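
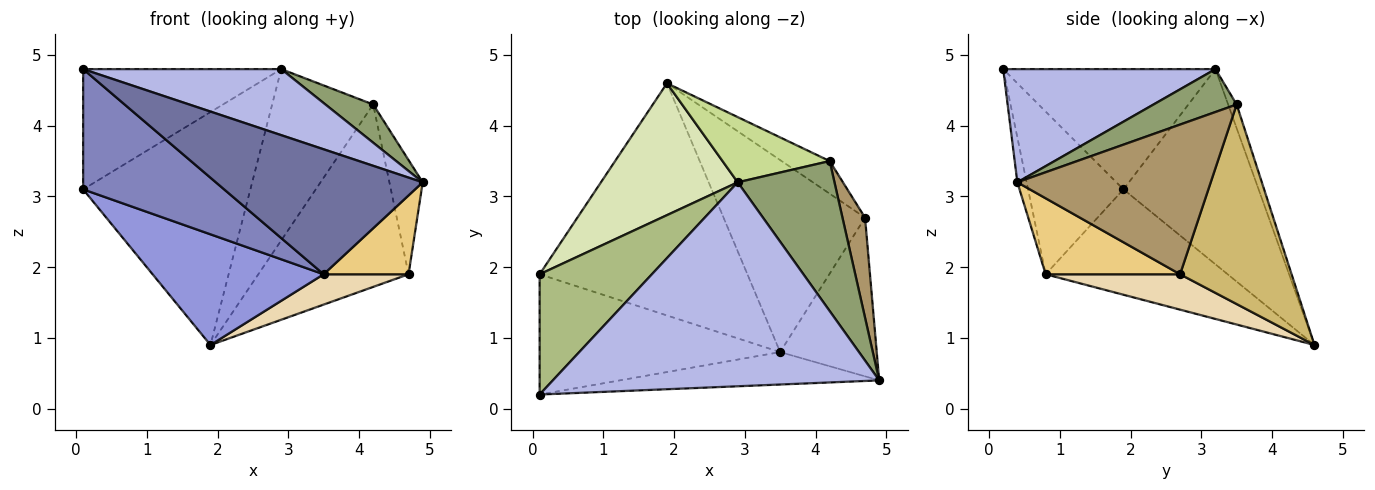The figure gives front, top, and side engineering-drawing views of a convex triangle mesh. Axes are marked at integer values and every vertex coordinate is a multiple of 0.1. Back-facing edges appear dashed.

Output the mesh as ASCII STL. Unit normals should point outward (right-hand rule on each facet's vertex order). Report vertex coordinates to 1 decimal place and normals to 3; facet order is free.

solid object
 facet normal -0.043 -0.967 -0.251
  outer loop
   vertex 3.5 0.8 1.9
   vertex 4.9 0.4 3.2
   vertex 0.1 0.2 4.8
  endloop
 endfacet
 facet normal -0.432 -0.638 -0.638
  outer loop
   vertex 0.1 1.9 3.1
   vertex 3.5 0.8 1.9
   vertex 0.1 0.2 4.8
  endloop
 endfacet
 facet normal -0.416 -0.391 -0.821
  outer loop
   vertex 0.1 1.9 3.1
   vertex 1.9 4.6 0.9
   vertex 3.5 0.8 1.9
  endloop
 endfacet
 facet normal 0.313 -0.292 0.903
  outer loop
   vertex 2.9 3.2 4.8
   vertex 0.1 0.2 4.8
   vertex 4.9 0.4 3.2
  endloop
 endfacet
 facet normal 0.395 -0.227 0.890
  outer loop
   vertex 2.9 3.2 4.8
   vertex 4.9 0.4 3.2
   vertex 4.2 3.5 4.3
  endloop
 endfacet
 facet normal -0.604 0.564 0.564
  outer loop
   vertex 2.9 3.2 4.8
   vertex 0.1 1.9 3.1
   vertex 0.1 0.2 4.8
  endloop
 endfacet
 facet normal -0.079 0.932 0.355
  outer loop
   vertex 2.9 3.2 4.8
   vertex 4.2 3.5 4.3
   vertex 1.9 4.6 0.9
  endloop
 endfacet
 facet normal -0.575 0.712 0.403
  outer loop
   vertex 2.9 3.2 4.8
   vertex 1.9 4.6 0.9
   vertex 0.1 1.9 3.1
  endloop
 endfacet
 facet normal 0.975 0.168 0.147
  outer loop
   vertex 4.7 2.7 1.9
   vertex 4.2 3.5 4.3
   vertex 4.9 0.4 3.2
  endloop
 endfacet
 facet normal 0.590 0.795 -0.142
  outer loop
   vertex 4.7 2.7 1.9
   vertex 1.9 4.6 0.9
   vertex 4.2 3.5 4.3
  endloop
 endfacet
 facet normal 0.576 -0.364 -0.732
  outer loop
   vertex 4.7 2.7 1.9
   vertex 4.9 0.4 3.2
   vertex 3.5 0.8 1.9
  endloop
 endfacet
 facet normal 0.240 -0.151 -0.959
  outer loop
   vertex 4.7 2.7 1.9
   vertex 3.5 0.8 1.9
   vertex 1.9 4.6 0.9
  endloop
 endfacet
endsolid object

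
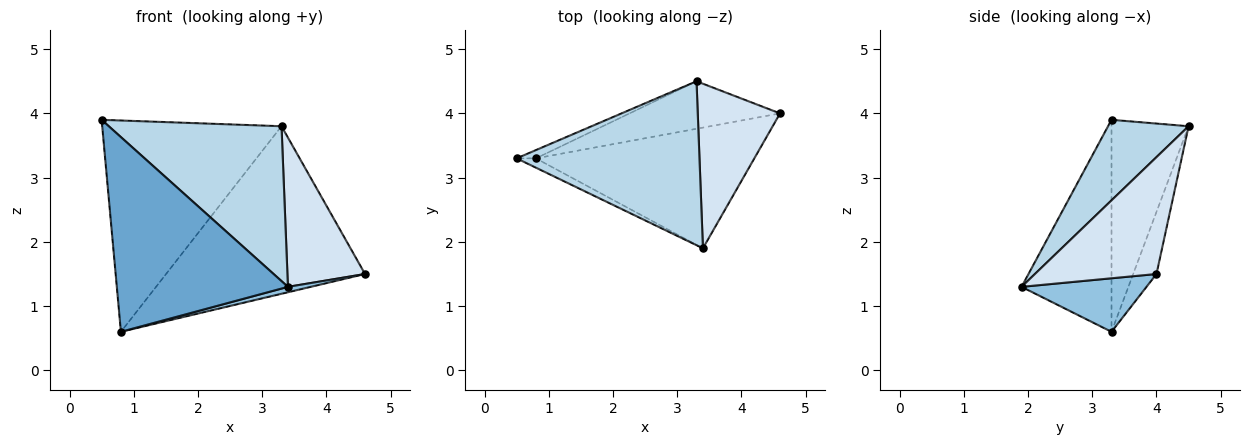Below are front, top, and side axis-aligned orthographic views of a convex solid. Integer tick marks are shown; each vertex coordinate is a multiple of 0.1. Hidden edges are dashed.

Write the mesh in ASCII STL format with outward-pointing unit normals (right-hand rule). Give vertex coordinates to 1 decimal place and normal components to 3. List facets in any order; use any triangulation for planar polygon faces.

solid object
 facet normal -0.465 -0.884 -0.042
  outer loop
   vertex 0.8 3.3 0.6
   vertex 3.4 1.9 1.3
   vertex 0.5 3.3 3.9
  endloop
 endfacet
 facet normal 0.238 -0.043 -0.970
  outer loop
   vertex 0.8 3.3 0.6
   vertex 4.6 4.0 1.5
   vertex 3.4 1.9 1.3
  endloop
 endfacet
 facet normal 0.305 -0.654 0.692
  outer loop
   vertex 3.3 4.5 3.8
   vertex 0.5 3.3 3.9
   vertex 3.4 1.9 1.3
  endloop
 endfacet
 facet normal 0.725 -0.463 0.510
  outer loop
   vertex 3.3 4.5 3.8
   vertex 3.4 1.9 1.3
   vertex 4.6 4.0 1.5
  endloop
 endfacet
 facet normal -0.395 0.918 -0.036
  outer loop
   vertex 3.3 4.5 3.8
   vertex 0.8 3.3 0.6
   vertex 0.5 3.3 3.9
  endloop
 endfacet
 facet normal -0.112 0.956 -0.271
  outer loop
   vertex 3.3 4.5 3.8
   vertex 4.6 4.0 1.5
   vertex 0.8 3.3 0.6
  endloop
 endfacet
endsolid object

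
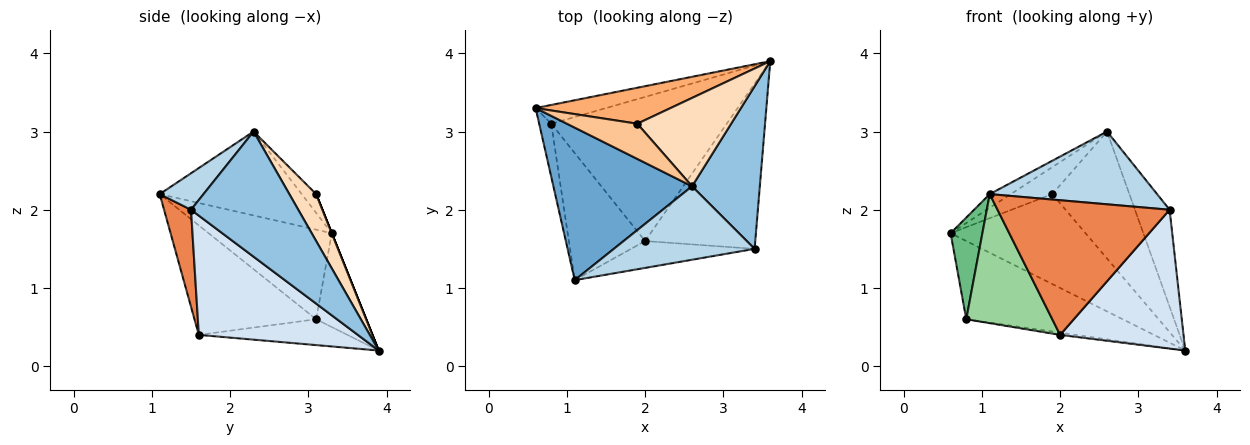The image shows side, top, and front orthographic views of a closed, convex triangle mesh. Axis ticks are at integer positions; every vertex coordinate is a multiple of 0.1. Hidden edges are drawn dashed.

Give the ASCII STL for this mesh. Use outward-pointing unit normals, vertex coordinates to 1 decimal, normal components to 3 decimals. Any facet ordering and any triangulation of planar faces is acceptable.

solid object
 facet normal -0.516 0.077 0.853
  outer loop
   vertex 2.6 2.3 3.0
   vertex 0.6 3.3 1.7
   vertex 1.1 1.1 2.2
  endloop
 endfacet
 facet normal 0.846 0.273 0.458
  outer loop
   vertex 3.4 1.5 2.0
   vertex 3.6 3.9 0.2
   vertex 2.6 2.3 3.0
  endloop
 endfacet
 facet normal 0.181 -0.692 0.699
  outer loop
   vertex 3.4 1.5 2.0
   vertex 2.6 2.3 3.0
   vertex 1.1 1.1 2.2
  endloop
 endfacet
 facet normal 0.638 -0.495 -0.589
  outer loop
   vertex 2.0 1.6 0.4
   vertex 3.6 3.9 0.2
   vertex 3.4 1.5 2.0
  endloop
 endfacet
 facet normal 0.152 -0.969 -0.193
  outer loop
   vertex 2.0 1.6 0.4
   vertex 3.4 1.5 2.0
   vertex 1.1 1.1 2.2
  endloop
 endfacet
 facet normal 0.000 0.928 0.371
  outer loop
   vertex 1.9 3.1 2.2
   vertex 3.6 3.9 0.2
   vertex 0.6 3.3 1.7
  endloop
 endfacet
 facet normal -0.207 0.595 0.776
  outer loop
   vertex 1.9 3.1 2.2
   vertex 0.6 3.3 1.7
   vertex 2.6 2.3 3.0
  endloop
 endfacet
 facet normal 0.275 0.789 0.549
  outer loop
   vertex 1.9 3.1 2.2
   vertex 2.6 2.3 3.0
   vertex 3.6 3.9 0.2
  endloop
 endfacet
 facet normal -0.960 -0.248 -0.130
  outer loop
   vertex 0.8 3.1 0.6
   vertex 1.1 1.1 2.2
   vertex 0.6 3.3 1.7
  endloop
 endfacet
 facet normal -0.710 -0.502 -0.494
  outer loop
   vertex 0.8 3.1 0.6
   vertex 2.0 1.6 0.4
   vertex 1.1 1.1 2.2
  endloop
 endfacet
 facet normal -0.297 0.928 -0.223
  outer loop
   vertex 0.8 3.1 0.6
   vertex 0.6 3.3 1.7
   vertex 3.6 3.9 0.2
  endloop
 endfacet
 facet normal -0.146 0.015 -0.989
  outer loop
   vertex 0.8 3.1 0.6
   vertex 3.6 3.9 0.2
   vertex 2.0 1.6 0.4
  endloop
 endfacet
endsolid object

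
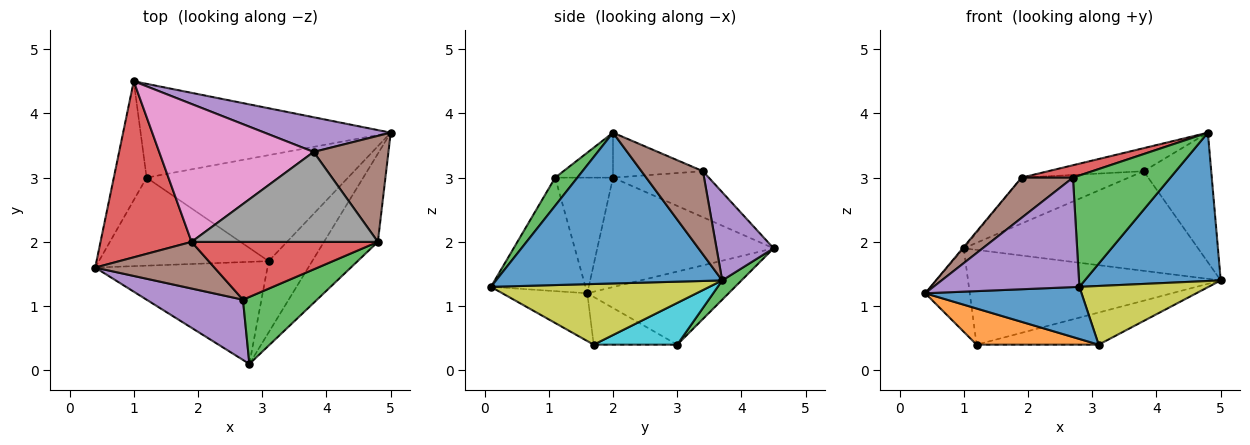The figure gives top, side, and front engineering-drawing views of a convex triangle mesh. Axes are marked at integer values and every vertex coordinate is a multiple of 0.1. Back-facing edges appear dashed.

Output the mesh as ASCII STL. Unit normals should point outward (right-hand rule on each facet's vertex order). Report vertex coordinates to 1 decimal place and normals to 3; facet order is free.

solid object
 facet normal 0.819 -0.493 -0.293
  outer loop
   vertex 2.8 0.1 1.3
   vertex 5.0 3.7 1.4
   vertex 4.8 2.0 3.7
  endloop
 endfacet
 facet normal -0.877 0.276 -0.393
  outer loop
   vertex 1.2 3.0 0.4
   vertex 0.4 1.6 1.2
   vertex 1.0 4.5 1.9
  endloop
 endfacet
 facet normal 0.054 0.710 -0.702
  outer loop
   vertex 1.2 3.0 0.4
   vertex 1.0 4.5 1.9
   vertex 5.0 3.7 1.4
  endloop
 endfacet
 facet normal -0.769 0.005 0.640
  outer loop
   vertex 1.9 2.0 3.0
   vertex 1.0 4.5 1.9
   vertex 0.4 1.6 1.2
  endloop
 endfacet
 facet normal 0.224 0.920 0.321
  outer loop
   vertex 3.8 3.4 3.1
   vertex 5.0 3.7 1.4
   vertex 1.0 4.5 1.9
  endloop
 endfacet
 facet normal 0.575 0.633 0.518
  outer loop
   vertex 3.8 3.4 3.1
   vertex 4.8 2.0 3.7
   vertex 5.0 3.7 1.4
  endloop
 endfacet
 facet normal -0.272 0.304 0.913
  outer loop
   vertex 3.8 3.4 3.1
   vertex 1.0 4.5 1.9
   vertex 1.9 2.0 3.0
  endloop
 endfacet
 facet normal -0.228 0.242 0.943
  outer loop
   vertex 3.8 3.4 3.1
   vertex 1.9 2.0 3.0
   vertex 4.8 2.0 3.7
  endloop
 endfacet
 facet normal 0.732 -0.433 -0.526
  outer loop
   vertex 3.1 1.7 0.4
   vertex 5.0 3.7 1.4
   vertex 2.8 0.1 1.3
  endloop
 endfacet
 facet normal 0.195 0.284 -0.939
  outer loop
   vertex 3.1 1.7 0.4
   vertex 1.2 3.0 0.4
   vertex 5.0 3.7 1.4
  endloop
 endfacet
 facet normal -0.240 -0.441 -0.865
  outer loop
   vertex 3.1 1.7 0.4
   vertex 2.8 0.1 1.3
   vertex 0.4 1.6 1.2
  endloop
 endfacet
 facet normal -0.252 -0.368 -0.895
  outer loop
   vertex 3.1 1.7 0.4
   vertex 0.4 1.6 1.2
   vertex 1.2 3.0 0.4
  endloop
 endfacet
 facet normal 0.192 -0.841 0.506
  outer loop
   vertex 2.7 1.1 3.0
   vertex 2.8 0.1 1.3
   vertex 4.8 2.0 3.7
  endloop
 endfacet
 facet normal -0.230 -0.204 0.952
  outer loop
   vertex 2.7 1.1 3.0
   vertex 4.8 2.0 3.7
   vertex 1.9 2.0 3.0
  endloop
 endfacet
 facet normal -0.494 -0.762 0.419
  outer loop
   vertex 2.7 1.1 3.0
   vertex 0.4 1.6 1.2
   vertex 2.8 0.1 1.3
  endloop
 endfacet
 facet normal -0.592 -0.526 0.610
  outer loop
   vertex 2.7 1.1 3.0
   vertex 1.9 2.0 3.0
   vertex 0.4 1.6 1.2
  endloop
 endfacet
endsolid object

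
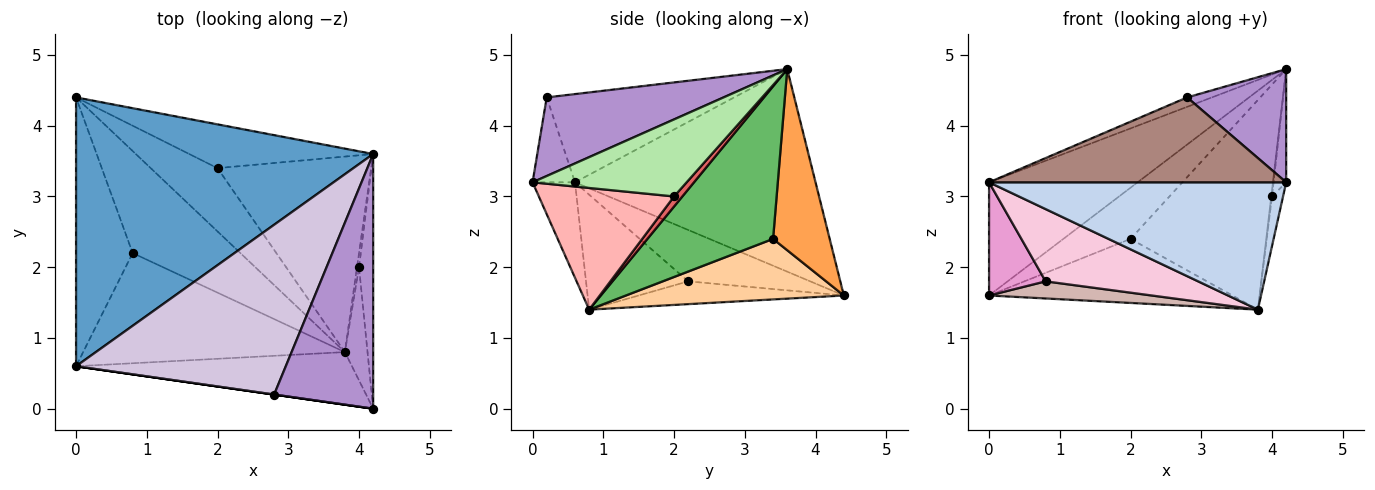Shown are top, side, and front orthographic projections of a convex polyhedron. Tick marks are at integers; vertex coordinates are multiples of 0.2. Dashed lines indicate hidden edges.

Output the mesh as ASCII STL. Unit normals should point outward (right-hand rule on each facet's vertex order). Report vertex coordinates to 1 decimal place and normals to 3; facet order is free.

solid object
 facet normal -0.532 0.329 0.780
  outer loop
   vertex 0.0 0.6 3.2
   vertex 4.2 3.6 4.8
   vertex 0.0 4.4 1.6
  endloop
 endfacet
 facet normal -0.131 -0.916 -0.378
  outer loop
   vertex 0.0 0.6 3.2
   vertex 3.8 0.8 1.4
   vertex 4.2 0.0 3.2
  endloop
 endfacet
 facet normal 0.539 0.640 -0.547
  outer loop
   vertex 2.0 3.4 2.4
   vertex 0.0 4.4 1.6
   vertex 4.2 3.6 4.8
  endloop
 endfacet
 facet normal 0.537 0.600 -0.593
  outer loop
   vertex 2.0 3.4 2.4
   vertex 3.8 0.8 1.4
   vertex 0.0 4.4 1.6
  endloop
 endfacet
 facet normal 0.561 0.605 -0.565
  outer loop
   vertex 2.0 3.4 2.4
   vertex 4.2 3.6 4.8
   vertex 3.8 0.8 1.4
  endloop
 endfacet
 facet normal 0.980 0.080 -0.180
  outer loop
   vertex 4.0 2.0 3.0
   vertex 4.2 3.6 4.8
   vertex 4.2 0.0 3.2
  endloop
 endfacet
 facet normal 0.976 0.098 -0.195
  outer loop
   vertex 4.0 2.0 3.0
   vertex 3.8 0.8 1.4
   vertex 4.2 3.6 4.8
  endloop
 endfacet
 facet normal 0.980 0.080 -0.182
  outer loop
   vertex 4.0 2.0 3.0
   vertex 4.2 0.0 3.2
   vertex 3.8 0.8 1.4
  endloop
 endfacet
 facet normal 0.587 -0.329 0.740
  outer loop
   vertex 2.8 0.2 4.4
   vertex 4.2 0.0 3.2
   vertex 4.2 3.6 4.8
  endloop
 endfacet
 facet normal -0.387 0.051 0.921
  outer loop
   vertex 2.8 0.2 4.4
   vertex 4.2 3.6 4.8
   vertex 0.0 0.6 3.2
  endloop
 endfacet
 facet normal -0.141 -0.990 0.000
  outer loop
   vertex 2.8 0.2 4.4
   vertex 0.0 0.6 3.2
   vertex 4.2 0.0 3.2
  endloop
 endfacet
 facet normal -0.204 -0.162 -0.965
  outer loop
   vertex 0.8 2.2 1.8
   vertex 0.0 4.4 1.6
   vertex 3.8 0.8 1.4
  endloop
 endfacet
 facet normal -0.642 -0.298 -0.707
  outer loop
   vertex 0.8 2.2 1.8
   vertex 0.0 0.6 3.2
   vertex 0.0 4.4 1.6
  endloop
 endfacet
 facet normal -0.345 -0.515 -0.785
  outer loop
   vertex 0.8 2.2 1.8
   vertex 3.8 0.8 1.4
   vertex 0.0 0.6 3.2
  endloop
 endfacet
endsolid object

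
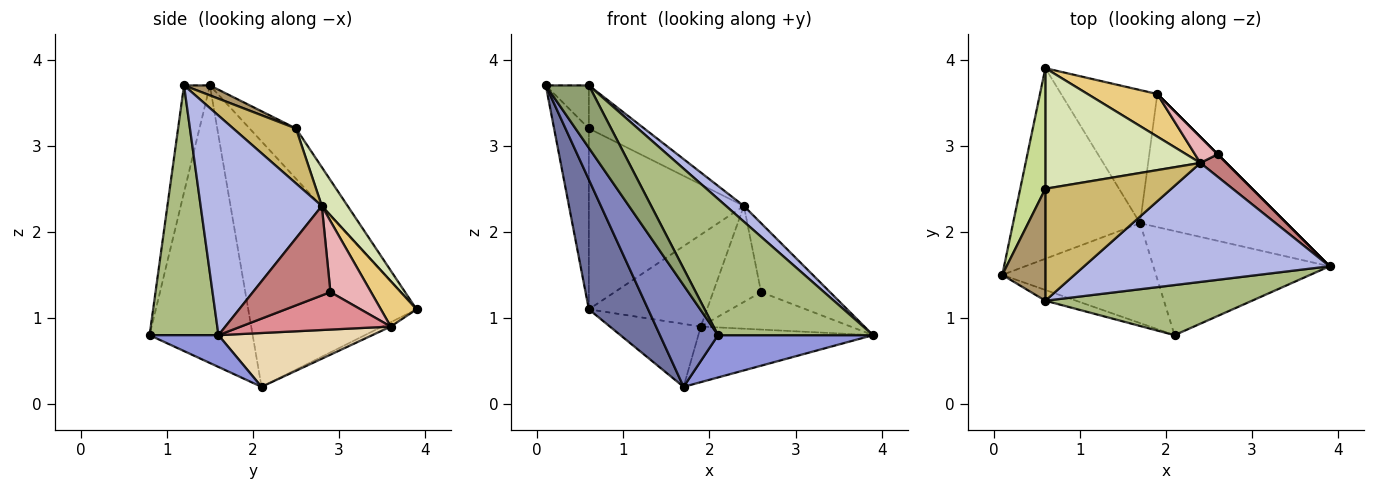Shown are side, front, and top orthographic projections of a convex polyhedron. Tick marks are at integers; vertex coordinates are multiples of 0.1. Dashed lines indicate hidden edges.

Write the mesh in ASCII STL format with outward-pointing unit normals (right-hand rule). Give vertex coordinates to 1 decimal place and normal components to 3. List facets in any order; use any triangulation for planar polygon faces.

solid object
 facet normal -0.848 -0.299 -0.439
  outer loop
   vertex 1.7 2.1 0.2
   vertex 0.1 1.5 3.7
   vertex 0.6 3.9 1.1
  endloop
 endfacet
 facet normal -0.785 -0.442 -0.435
  outer loop
   vertex 1.7 2.1 0.2
   vertex 2.1 0.8 0.8
   vertex 0.1 1.5 3.7
  endloop
 endfacet
 facet normal 0.165 -0.371 -0.914
  outer loop
   vertex 1.7 2.1 0.2
   vertex 3.9 1.6 0.8
   vertex 2.1 0.8 0.8
  endloop
 endfacet
 facet normal 0.664 -0.098 0.742
  outer loop
   vertex 0.6 1.2 3.7
   vertex 3.9 1.6 0.8
   vertex 2.4 2.8 2.3
  endloop
 endfacet
 facet normal -0.509 -0.848 -0.146
  outer loop
   vertex 0.6 1.2 3.7
   vertex 0.1 1.5 3.7
   vertex 2.1 0.8 0.8
  endloop
 endfacet
 facet normal 0.385 -0.866 0.319
  outer loop
   vertex 0.6 1.2 3.7
   vertex 2.1 0.8 0.8
   vertex 3.9 1.6 0.8
  endloop
 endfacet
 facet normal -0.743 0.557 0.371
  outer loop
   vertex 0.6 2.5 3.2
   vertex 0.6 3.9 1.1
   vertex 0.1 1.5 3.7
  endloop
 endfacet
 facet normal 0.137 0.824 0.549
  outer loop
   vertex 0.6 2.5 3.2
   vertex 2.4 2.8 2.3
   vertex 0.6 3.9 1.1
  endloop
 endfacet
 facet normal 0.211 0.351 0.912
  outer loop
   vertex 0.6 2.5 3.2
   vertex 0.1 1.5 3.7
   vertex 0.6 1.2 3.7
  endloop
 endfacet
 facet normal 0.377 0.333 0.865
  outer loop
   vertex 0.6 2.5 3.2
   vertex 0.6 1.2 3.7
   vertex 2.4 2.8 2.3
  endloop
 endfacet
 facet normal 0.264 0.875 0.406
  outer loop
   vertex 1.9 3.6 0.9
   vertex 0.6 3.9 1.1
   vertex 2.4 2.8 2.3
  endloop
 endfacet
 facet normal 0.321 0.365 -0.874
  outer loop
   vertex 1.9 3.6 0.9
   vertex 3.9 1.6 0.8
   vertex 1.7 2.1 0.2
  endloop
 endfacet
 facet normal -0.040 0.427 -0.903
  outer loop
   vertex 1.9 3.6 0.9
   vertex 1.7 2.1 0.2
   vertex 0.6 3.9 1.1
  endloop
 endfacet
 facet normal 0.731 0.649 0.211
  outer loop
   vertex 2.6 2.9 1.3
   vertex 2.4 2.8 2.3
   vertex 3.9 1.6 0.8
  endloop
 endfacet
 facet normal 0.707 0.707 0.000
  outer loop
   vertex 2.6 2.9 1.3
   vertex 3.9 1.6 0.8
   vertex 1.9 3.6 0.9
  endloop
 endfacet
 facet normal 0.633 0.748 0.201
  outer loop
   vertex 2.6 2.9 1.3
   vertex 1.9 3.6 0.9
   vertex 2.4 2.8 2.3
  endloop
 endfacet
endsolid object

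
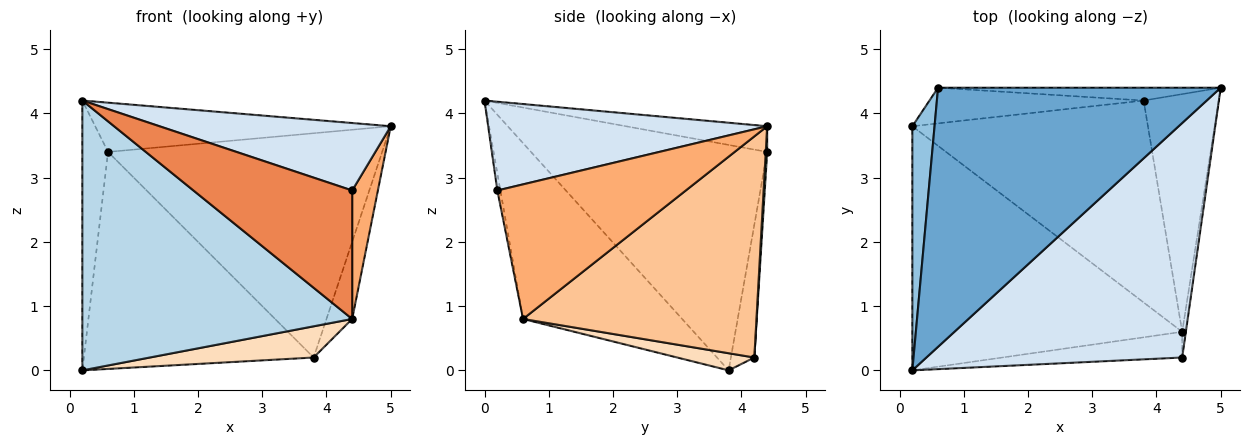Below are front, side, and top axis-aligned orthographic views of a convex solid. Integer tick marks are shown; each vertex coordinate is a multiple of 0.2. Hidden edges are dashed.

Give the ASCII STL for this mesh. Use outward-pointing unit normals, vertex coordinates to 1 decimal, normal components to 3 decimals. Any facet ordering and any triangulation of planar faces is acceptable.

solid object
 facet normal -0.089 0.186 0.979
  outer loop
   vertex 0.6 4.4 3.4
   vertex 0.2 0.0 4.2
   vertex 5.0 4.4 3.8
  endloop
 endfacet
 facet normal -0.989 0.108 0.097
  outer loop
   vertex 0.2 3.8 0.0
   vertex 0.2 0.0 4.2
   vertex 0.6 4.4 3.4
  endloop
 endfacet
 facet normal -0.401 -0.679 -0.615
  outer loop
   vertex 4.4 0.6 0.8
   vertex 0.2 0.0 4.2
   vertex 0.2 3.8 0.0
  endloop
 endfacet
 facet normal 0.316 -0.262 0.912
  outer loop
   vertex 4.4 0.2 2.8
   vertex 5.0 4.4 3.8
   vertex 0.2 0.0 4.2
  endloop
 endfacet
 facet normal -0.019 -0.980 -0.196
  outer loop
   vertex 4.4 0.2 2.8
   vertex 0.2 0.0 4.2
   vertex 4.4 0.6 0.8
  endloop
 endfacet
 facet normal 0.990 -0.135 -0.027
  outer loop
   vertex 4.4 0.2 2.8
   vertex 4.4 0.6 0.8
   vertex 5.0 4.4 3.8
  endloop
 endfacet
 facet normal 0.942 0.104 -0.320
  outer loop
   vertex 3.8 4.2 0.2
   vertex 5.0 4.4 3.8
   vertex 4.4 0.6 0.8
  endloop
 endfacet
 facet normal 0.072 -0.152 -0.986
  outer loop
   vertex 3.8 4.2 0.2
   vertex 4.4 0.6 0.8
   vertex 0.2 3.8 0.0
  endloop
 endfacet
 facet normal 0.005 0.998 -0.057
  outer loop
   vertex 3.8 4.2 0.2
   vertex 0.6 4.4 3.4
   vertex 5.0 4.4 3.8
  endloop
 endfacet
 facet normal -0.100 0.982 -0.161
  outer loop
   vertex 3.8 4.2 0.2
   vertex 0.2 3.8 0.0
   vertex 0.6 4.4 3.4
  endloop
 endfacet
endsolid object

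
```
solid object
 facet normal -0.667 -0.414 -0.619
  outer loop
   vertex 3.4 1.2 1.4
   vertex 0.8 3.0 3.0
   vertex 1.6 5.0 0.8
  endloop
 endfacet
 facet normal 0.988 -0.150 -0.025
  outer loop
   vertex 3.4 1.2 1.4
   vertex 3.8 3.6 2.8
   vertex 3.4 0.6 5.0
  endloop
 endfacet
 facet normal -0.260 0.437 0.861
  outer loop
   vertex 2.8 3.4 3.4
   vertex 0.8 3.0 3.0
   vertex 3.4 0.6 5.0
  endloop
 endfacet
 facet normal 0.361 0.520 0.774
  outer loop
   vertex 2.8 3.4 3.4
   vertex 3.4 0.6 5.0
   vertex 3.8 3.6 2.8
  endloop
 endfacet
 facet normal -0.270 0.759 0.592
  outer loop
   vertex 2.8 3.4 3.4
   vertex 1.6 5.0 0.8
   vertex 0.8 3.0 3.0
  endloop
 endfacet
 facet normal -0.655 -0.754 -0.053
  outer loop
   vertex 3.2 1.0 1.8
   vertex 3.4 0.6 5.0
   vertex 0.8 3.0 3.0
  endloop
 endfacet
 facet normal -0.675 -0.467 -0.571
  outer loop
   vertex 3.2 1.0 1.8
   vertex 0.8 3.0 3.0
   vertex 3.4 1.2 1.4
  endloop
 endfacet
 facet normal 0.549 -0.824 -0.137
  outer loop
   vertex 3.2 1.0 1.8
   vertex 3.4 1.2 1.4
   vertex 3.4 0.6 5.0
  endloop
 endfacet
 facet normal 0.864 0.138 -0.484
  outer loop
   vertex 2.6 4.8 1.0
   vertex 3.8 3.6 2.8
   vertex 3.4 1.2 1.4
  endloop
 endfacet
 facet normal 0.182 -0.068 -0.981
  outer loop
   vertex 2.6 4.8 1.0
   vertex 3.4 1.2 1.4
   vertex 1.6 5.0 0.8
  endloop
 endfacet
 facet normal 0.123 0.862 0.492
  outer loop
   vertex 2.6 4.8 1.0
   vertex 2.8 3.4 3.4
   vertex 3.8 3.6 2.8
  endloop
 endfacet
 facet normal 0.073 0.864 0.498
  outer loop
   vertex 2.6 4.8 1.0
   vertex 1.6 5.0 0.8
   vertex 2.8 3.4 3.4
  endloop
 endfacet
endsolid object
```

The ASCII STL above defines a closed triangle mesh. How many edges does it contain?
18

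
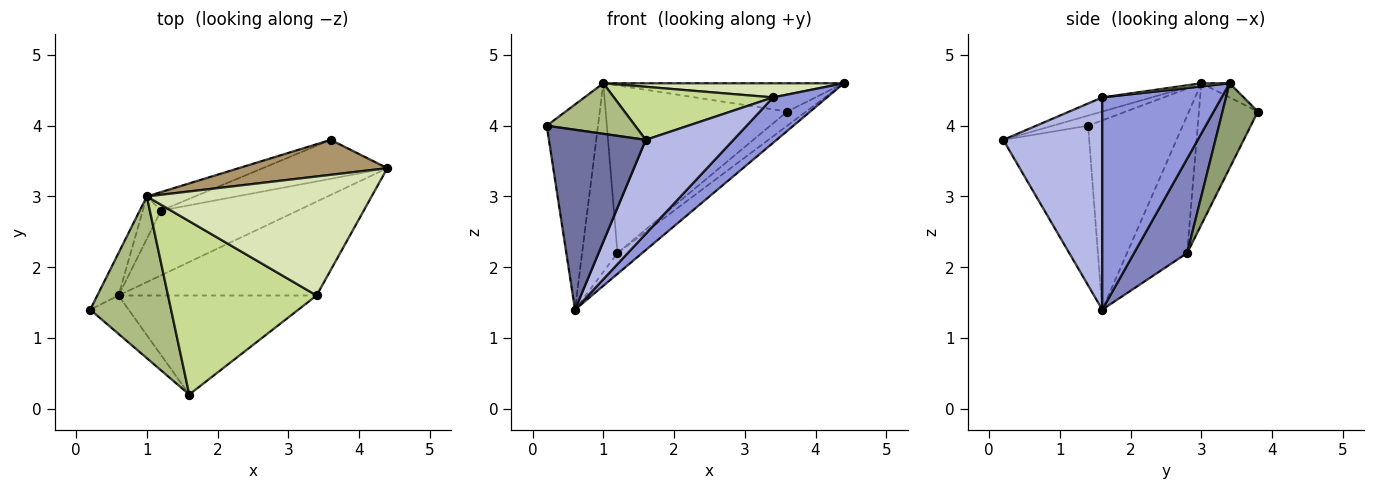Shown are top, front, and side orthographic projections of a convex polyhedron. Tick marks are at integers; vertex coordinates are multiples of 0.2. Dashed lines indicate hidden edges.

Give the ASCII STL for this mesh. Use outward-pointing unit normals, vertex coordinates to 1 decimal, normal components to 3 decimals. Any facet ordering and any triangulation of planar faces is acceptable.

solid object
 facet normal -0.656 -0.739 -0.158
  outer loop
   vertex 0.6 1.6 1.4
   vertex 1.6 0.2 3.8
   vertex 0.2 1.4 4.0
  endloop
 endfacet
 facet normal 0.549 0.256 -0.796
  outer loop
   vertex 1.2 2.8 2.2
   vertex 4.4 3.4 4.6
   vertex 0.6 1.6 1.4
  endloop
 endfacet
 facet normal 0.694 -0.314 -0.648
  outer loop
   vertex 3.4 1.6 4.4
   vertex 0.6 1.6 1.4
   vertex 4.4 3.4 4.6
  endloop
 endfacet
 facet normal 0.614 -0.544 -0.573
  outer loop
   vertex 3.4 1.6 4.4
   vertex 1.6 0.2 3.8
   vertex 0.6 1.6 1.4
  endloop
 endfacet
 facet normal 0.540 0.288 -0.791
  outer loop
   vertex 3.6 3.8 4.2
   vertex 4.4 3.4 4.6
   vertex 1.2 2.8 2.2
  endloop
 endfacet
 facet normal -0.118 -0.296 0.948
  outer loop
   vertex 1.0 3.0 4.6
   vertex 0.2 1.4 4.0
   vertex 1.6 0.2 3.8
  endloop
 endfacet
 facet normal -0.091 -0.292 0.952
  outer loop
   vertex 1.0 3.0 4.6
   vertex 1.6 0.2 3.8
   vertex 3.4 1.6 4.4
  endloop
 endfacet
 facet normal 0.014 -0.118 0.993
  outer loop
   vertex 1.0 3.0 4.6
   vertex 3.4 1.6 4.4
   vertex 4.4 3.4 4.6
  endloop
 endfacet
 facet normal -0.074 0.627 0.775
  outer loop
   vertex 1.0 3.0 4.6
   vertex 4.4 3.4 4.6
   vertex 3.6 3.8 4.2
  endloop
 endfacet
 facet normal -0.307 0.946 -0.104
  outer loop
   vertex 1.0 3.0 4.6
   vertex 3.6 3.8 4.2
   vertex 1.2 2.8 2.2
  endloop
 endfacet
 facet normal -0.875 0.474 -0.098
  outer loop
   vertex 1.0 3.0 4.6
   vertex 0.6 1.6 1.4
   vertex 0.2 1.4 4.0
  endloop
 endfacet
 facet normal -0.856 0.504 -0.113
  outer loop
   vertex 1.0 3.0 4.6
   vertex 1.2 2.8 2.2
   vertex 0.6 1.6 1.4
  endloop
 endfacet
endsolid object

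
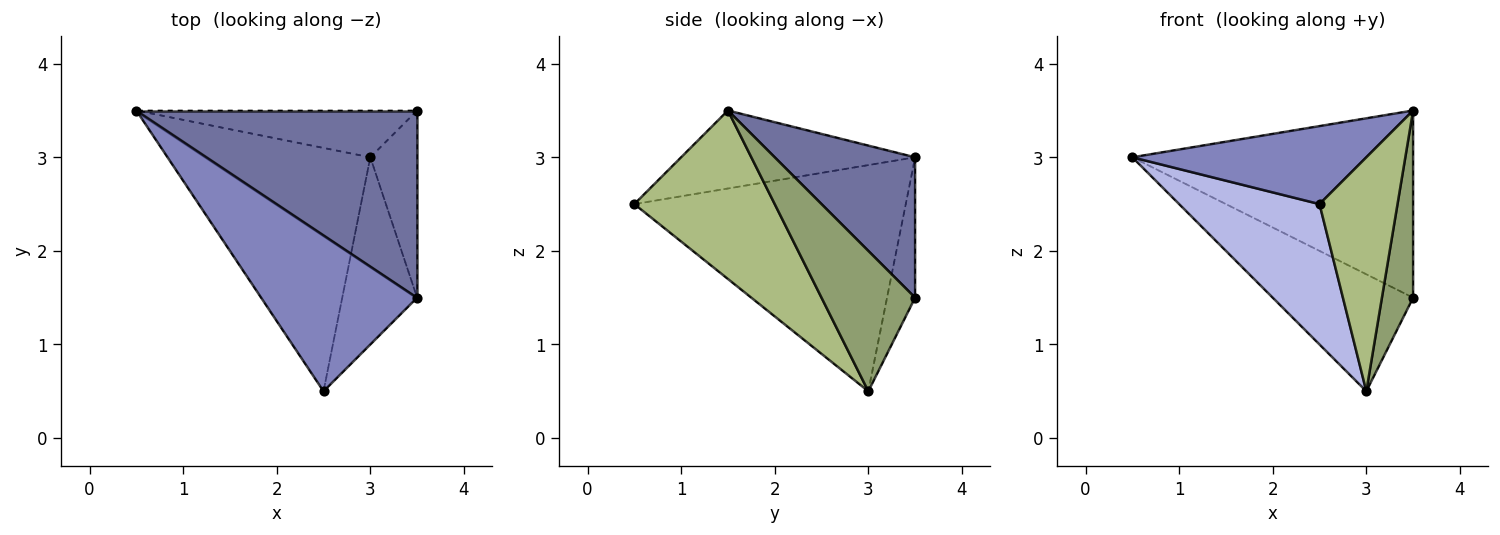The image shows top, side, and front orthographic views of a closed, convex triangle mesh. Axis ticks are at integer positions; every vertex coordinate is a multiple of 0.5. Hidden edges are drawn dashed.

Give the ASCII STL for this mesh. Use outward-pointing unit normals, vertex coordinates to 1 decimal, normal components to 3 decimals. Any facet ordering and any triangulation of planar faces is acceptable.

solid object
 facet normal 0.333 0.667 0.667
  outer loop
   vertex 3.5 1.5 3.5
   vertex 3.5 3.5 1.5
   vertex 0.5 3.5 3.0
  endloop
 endfacet
 facet normal -0.408 -0.408 0.816
  outer loop
   vertex 3.5 1.5 3.5
   vertex 0.5 3.5 3.0
   vertex 2.5 0.5 2.5
  endloop
 endfacet
 facet normal -0.183 0.913 -0.365
  outer loop
   vertex 3.0 3.0 0.5
   vertex 0.5 3.5 3.0
   vertex 3.5 3.5 1.5
  endloop
 endfacet
 facet normal -0.695 -0.359 -0.623
  outer loop
   vertex 3.0 3.0 0.5
   vertex 2.5 0.5 2.5
   vertex 0.5 3.5 3.0
  endloop
 endfacet
 facet normal 0.905 -0.302 -0.302
  outer loop
   vertex 3.0 3.0 0.5
   vertex 3.5 3.5 1.5
   vertex 3.5 1.5 3.5
  endloop
 endfacet
 facet normal 0.815 -0.453 -0.362
  outer loop
   vertex 3.0 3.0 0.5
   vertex 3.5 1.5 3.5
   vertex 2.5 0.5 2.5
  endloop
 endfacet
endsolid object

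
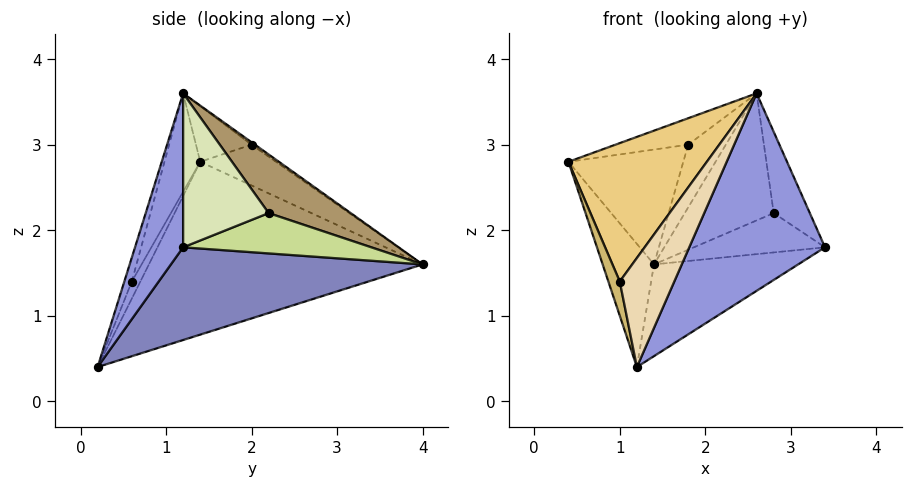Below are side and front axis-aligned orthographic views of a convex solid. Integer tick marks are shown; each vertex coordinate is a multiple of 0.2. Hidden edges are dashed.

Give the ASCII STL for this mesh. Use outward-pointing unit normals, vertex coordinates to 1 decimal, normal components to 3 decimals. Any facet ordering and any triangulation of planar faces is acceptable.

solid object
 facet normal -0.906 0.170 -0.387
  outer loop
   vertex 1.2 0.2 0.4
   vertex 0.4 1.4 2.8
   vertex 1.4 4.0 1.6
  endloop
 endfacet
 facet normal 0.436 0.250 -0.864
  outer loop
   vertex 1.2 0.2 0.4
   vertex 1.4 4.0 1.6
   vertex 3.4 1.2 1.8
  endloop
 endfacet
 facet normal 0.330 -0.932 0.147
  outer loop
   vertex 2.6 1.2 3.6
   vertex 1.2 0.2 0.4
   vertex 3.4 1.2 1.8
  endloop
 endfacet
 facet normal -0.328 0.497 0.804
  outer loop
   vertex 1.8 2.0 3.0
   vertex 1.4 4.0 1.6
   vertex 0.4 1.4 2.8
  endloop
 endfacet
 facet normal -0.287 0.375 0.882
  outer loop
   vertex 1.8 2.0 3.0
   vertex 0.4 1.4 2.8
   vertex 2.6 1.2 3.6
  endloop
 endfacet
 facet normal -0.051 0.566 0.823
  outer loop
   vertex 1.8 2.0 3.0
   vertex 2.6 1.2 3.6
   vertex 1.4 4.0 1.6
  endloop
 endfacet
 facet normal 0.805 0.561 -0.195
  outer loop
   vertex 2.8 2.2 2.2
   vertex 3.4 1.2 1.8
   vertex 1.4 4.0 1.6
  endloop
 endfacet
 facet normal 0.853 0.360 0.379
  outer loop
   vertex 2.8 2.2 2.2
   vertex 2.6 1.2 3.6
   vertex 3.4 1.2 1.8
  endloop
 endfacet
 facet normal 0.576 0.624 0.528
  outer loop
   vertex 2.8 2.2 2.2
   vertex 1.4 4.0 1.6
   vertex 2.6 1.2 3.6
  endloop
 endfacet
 facet normal -0.588 -0.784 0.196
  outer loop
   vertex 1.0 0.6 1.4
   vertex 0.4 1.4 2.8
   vertex 1.2 0.2 0.4
  endloop
 endfacet
 facet normal -0.229 -0.884 0.407
  outer loop
   vertex 1.0 0.6 1.4
   vertex 2.6 1.2 3.6
   vertex 0.4 1.4 2.8
  endloop
 endfacet
 facet normal -0.128 -0.929 0.346
  outer loop
   vertex 1.0 0.6 1.4
   vertex 1.2 0.2 0.4
   vertex 2.6 1.2 3.6
  endloop
 endfacet
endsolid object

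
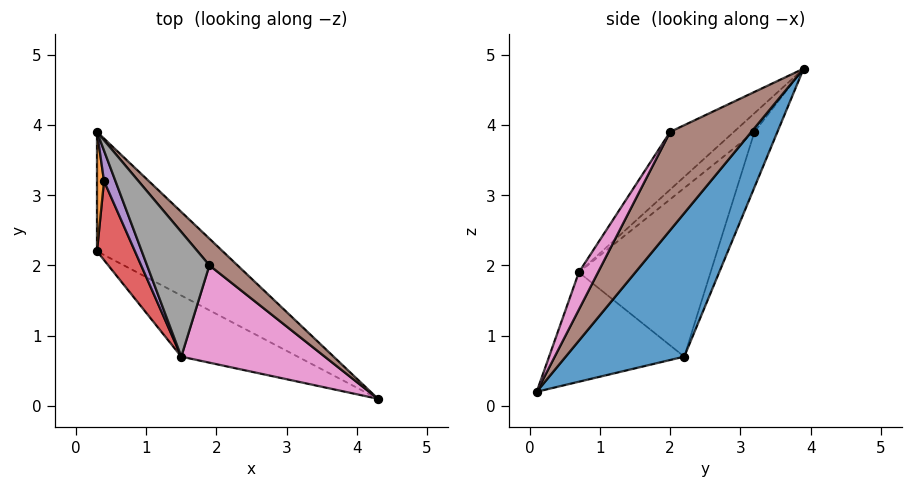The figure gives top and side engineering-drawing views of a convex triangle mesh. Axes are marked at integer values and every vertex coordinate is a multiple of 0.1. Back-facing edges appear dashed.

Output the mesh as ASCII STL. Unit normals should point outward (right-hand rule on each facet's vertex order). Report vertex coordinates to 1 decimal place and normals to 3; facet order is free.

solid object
 facet normal 0.401 0.846 -0.351
  outer loop
   vertex 0.3 3.9 4.8
   vertex 4.3 0.1 0.2
   vertex 0.3 2.2 0.7
  endloop
 endfacet
 facet normal -0.949 -0.290 0.120
  outer loop
   vertex 0.4 3.2 3.9
   vertex 0.3 3.9 4.8
   vertex 0.3 2.2 0.7
  endloop
 endfacet
 facet normal -0.454 -0.749 -0.483
  outer loop
   vertex 1.5 0.7 1.9
   vertex 0.3 2.2 0.7
   vertex 4.3 0.1 0.2
  endloop
 endfacet
 facet normal -0.835 -0.518 0.188
  outer loop
   vertex 1.5 0.7 1.9
   vertex 0.4 3.2 3.9
   vertex 0.3 2.2 0.7
  endloop
 endfacet
 facet normal -0.668 -0.621 0.409
  outer loop
   vertex 1.5 0.7 1.9
   vertex 0.3 3.9 4.8
   vertex 0.4 3.2 3.9
  endloop
 endfacet
 facet normal 0.795 0.562 0.227
  outer loop
   vertex 1.9 2.0 3.9
   vertex 4.3 0.1 0.2
   vertex 0.3 3.9 4.8
  endloop
 endfacet
 facet normal 0.136 -0.843 0.521
  outer loop
   vertex 1.9 2.0 3.9
   vertex 1.5 0.7 1.9
   vertex 4.3 0.1 0.2
  endloop
 endfacet
 facet normal -0.500 -0.677 0.540
  outer loop
   vertex 1.9 2.0 3.9
   vertex 0.3 3.9 4.8
   vertex 1.5 0.7 1.9
  endloop
 endfacet
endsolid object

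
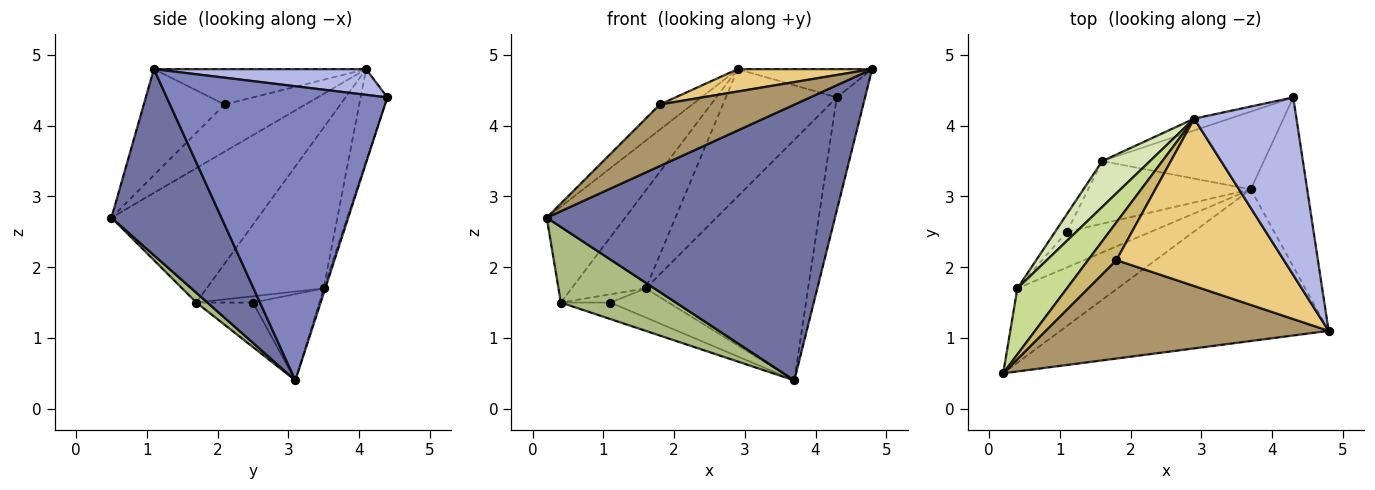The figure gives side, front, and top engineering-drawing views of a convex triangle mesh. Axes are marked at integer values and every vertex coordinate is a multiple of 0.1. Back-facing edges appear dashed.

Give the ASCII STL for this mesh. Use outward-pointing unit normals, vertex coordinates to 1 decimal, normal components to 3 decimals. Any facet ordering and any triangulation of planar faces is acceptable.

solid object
 facet normal 0.317 -0.831 -0.457
  outer loop
   vertex 3.7 3.1 0.4
   vertex 4.8 1.1 4.8
   vertex 0.2 0.5 2.7
  endloop
 endfacet
 facet normal 0.974 0.125 -0.187
  outer loop
   vertex 3.7 3.1 0.4
   vertex 4.3 4.4 4.4
   vertex 4.8 1.1 4.8
  endloop
 endfacet
 facet normal -0.009 0.951 -0.308
  outer loop
   vertex 1.6 3.5 1.7
   vertex 4.3 4.4 4.4
   vertex 3.7 3.1 0.4
  endloop
 endfacet
 facet normal 0.241 0.153 0.958
  outer loop
   vertex 2.9 4.1 4.8
   vertex 4.8 1.1 4.8
   vertex 4.3 4.4 4.4
  endloop
 endfacet
 facet normal -0.233 0.968 -0.090
  outer loop
   vertex 2.9 4.1 4.8
   vertex 4.3 4.4 4.4
   vertex 1.6 3.5 1.7
  endloop
 endfacet
 facet normal 0.068 -0.711 -0.700
  outer loop
   vertex 0.4 1.7 1.5
   vertex 3.7 3.1 0.4
   vertex 0.2 0.5 2.7
  endloop
 endfacet
 facet normal -0.839 0.449 0.309
  outer loop
   vertex 0.4 1.7 1.5
   vertex 0.2 0.5 2.7
   vertex 2.9 4.1 4.8
  endloop
 endfacet
 facet normal -0.819 0.519 0.243
  outer loop
   vertex 0.4 1.7 1.5
   vertex 2.9 4.1 4.8
   vertex 1.6 3.5 1.7
  endloop
 endfacet
 facet normal -0.303 -0.505 0.808
  outer loop
   vertex 1.8 2.1 4.3
   vertex 0.2 0.5 2.7
   vertex 4.8 1.1 4.8
  endloop
 endfacet
 facet normal -0.811 0.324 0.487
  outer loop
   vertex 1.8 2.1 4.3
   vertex 2.9 4.1 4.8
   vertex 0.2 0.5 2.7
  endloop
 endfacet
 facet normal -0.205 -0.130 0.970
  outer loop
   vertex 1.8 2.1 4.3
   vertex 4.8 1.1 4.8
   vertex 2.9 4.1 4.8
  endloop
 endfacet
 facet normal -0.433 0.380 -0.817
  outer loop
   vertex 1.1 2.5 1.5
   vertex 1.6 3.5 1.7
   vertex 3.7 3.1 0.4
  endloop
 endfacet
 facet normal -0.433 0.379 -0.818
  outer loop
   vertex 1.1 2.5 1.5
   vertex 3.7 3.1 0.4
   vertex 0.4 1.7 1.5
  endloop
 endfacet
 facet normal -0.435 0.381 -0.816
  outer loop
   vertex 1.1 2.5 1.5
   vertex 0.4 1.7 1.5
   vertex 1.6 3.5 1.7
  endloop
 endfacet
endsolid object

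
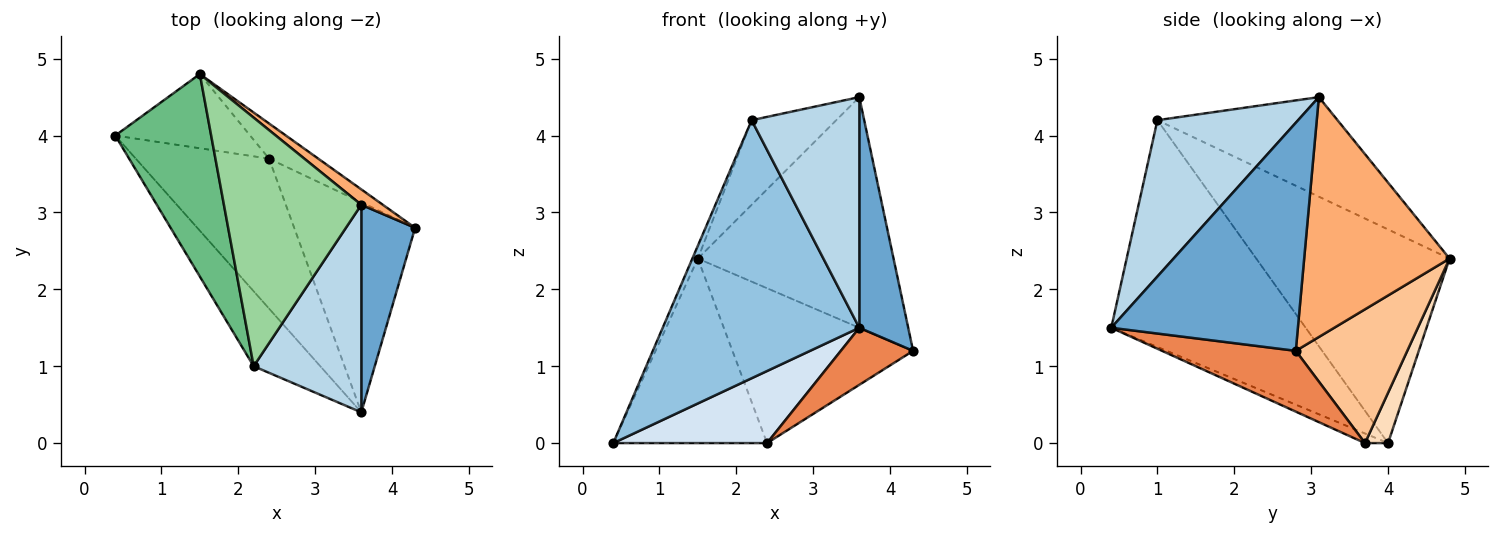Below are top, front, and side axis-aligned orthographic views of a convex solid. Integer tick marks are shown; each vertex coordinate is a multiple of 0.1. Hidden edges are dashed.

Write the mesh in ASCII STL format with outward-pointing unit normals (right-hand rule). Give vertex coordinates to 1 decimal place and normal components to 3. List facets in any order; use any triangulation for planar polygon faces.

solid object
 facet normal 0.943 -0.247 0.223
  outer loop
   vertex 3.6 3.1 4.5
   vertex 3.6 0.4 1.5
   vertex 4.3 2.8 1.2
  endloop
 endfacet
 facet normal -0.689 -0.696 -0.202
  outer loop
   vertex 2.2 1.0 4.2
   vertex 0.4 4.0 0.0
   vertex 3.6 0.4 1.5
  endloop
 endfacet
 facet normal 0.697 -0.533 0.480
  outer loop
   vertex 2.2 1.0 4.2
   vertex 3.6 0.4 1.5
   vertex 3.6 3.1 4.5
  endloop
 endfacet
 facet normal -0.065 -0.432 -0.899
  outer loop
   vertex 2.4 3.7 0.0
   vertex 3.6 0.4 1.5
   vertex 0.4 4.0 0.0
  endloop
 endfacet
 facet normal 0.437 -0.236 -0.868
  outer loop
   vertex 2.4 3.7 0.0
   vertex 4.3 2.8 1.2
   vertex 3.6 0.4 1.5
  endloop
 endfacet
 facet normal 0.595 0.802 0.053
  outer loop
   vertex 1.5 4.8 2.4
   vertex 3.6 3.1 4.5
   vertex 4.3 2.8 1.2
  endloop
 endfacet
 facet normal 0.516 0.836 -0.190
  outer loop
   vertex 1.5 4.8 2.4
   vertex 4.3 2.8 1.2
   vertex 2.4 3.7 0.0
  endloop
 endfacet
 facet normal 0.138 0.919 -0.369
  outer loop
   vertex 1.5 4.8 2.4
   vertex 2.4 3.7 0.0
   vertex 0.4 4.0 0.0
  endloop
 endfacet
 facet normal -0.912 0.026 0.409
  outer loop
   vertex 1.5 4.8 2.4
   vertex 0.4 4.0 0.0
   vertex 2.2 1.0 4.2
  endloop
 endfacet
 facet normal -0.566 0.266 0.781
  outer loop
   vertex 1.5 4.8 2.4
   vertex 2.2 1.0 4.2
   vertex 3.6 3.1 4.5
  endloop
 endfacet
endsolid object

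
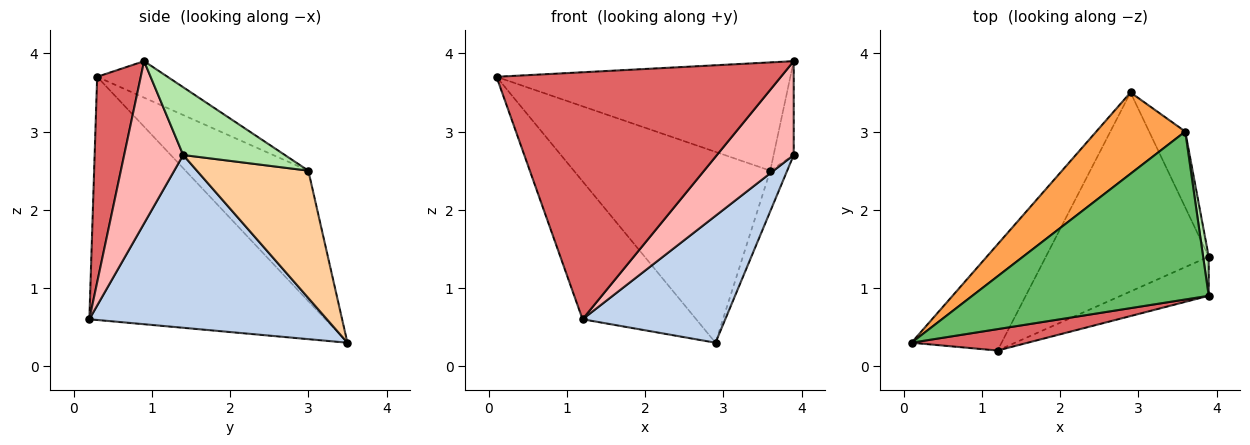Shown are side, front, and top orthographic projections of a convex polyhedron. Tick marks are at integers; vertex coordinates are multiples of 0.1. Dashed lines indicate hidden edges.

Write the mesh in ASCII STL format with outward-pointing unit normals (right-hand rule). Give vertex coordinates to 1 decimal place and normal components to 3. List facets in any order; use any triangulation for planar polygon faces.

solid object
 facet normal -0.855 0.412 -0.317
  outer loop
   vertex 1.2 0.2 0.6
   vertex 0.1 0.3 3.7
   vertex 2.9 3.5 0.3
  endloop
 endfacet
 facet normal 0.667 -0.401 -0.628
  outer loop
   vertex 1.2 0.2 0.6
   vertex 2.9 3.5 0.3
   vertex 3.9 1.4 2.7
  endloop
 endfacet
 facet normal -0.499 0.797 0.340
  outer loop
   vertex 3.6 3.0 2.5
   vertex 2.9 3.5 0.3
   vertex 0.1 0.3 3.7
  endloop
 endfacet
 facet normal 0.952 0.145 -0.270
  outer loop
   vertex 3.6 3.0 2.5
   vertex 3.9 1.4 2.7
   vertex 2.9 3.5 0.3
  endloop
 endfacet
 facet normal -0.129 0.537 0.834
  outer loop
   vertex 3.9 0.9 3.9
   vertex 3.6 3.0 2.5
   vertex 0.1 0.3 3.7
  endloop
 endfacet
 facet normal 0.978 0.193 0.081
  outer loop
   vertex 3.9 0.9 3.9
   vertex 3.9 1.4 2.7
   vertex 3.6 3.0 2.5
  endloop
 endfacet
 facet normal 0.151 -0.985 0.085
  outer loop
   vertex 3.9 0.9 3.9
   vertex 0.1 0.3 3.7
   vertex 1.2 0.2 0.6
  endloop
 endfacet
 facet normal 0.579 -0.753 -0.314
  outer loop
   vertex 3.9 0.9 3.9
   vertex 1.2 0.2 0.6
   vertex 3.9 1.4 2.7
  endloop
 endfacet
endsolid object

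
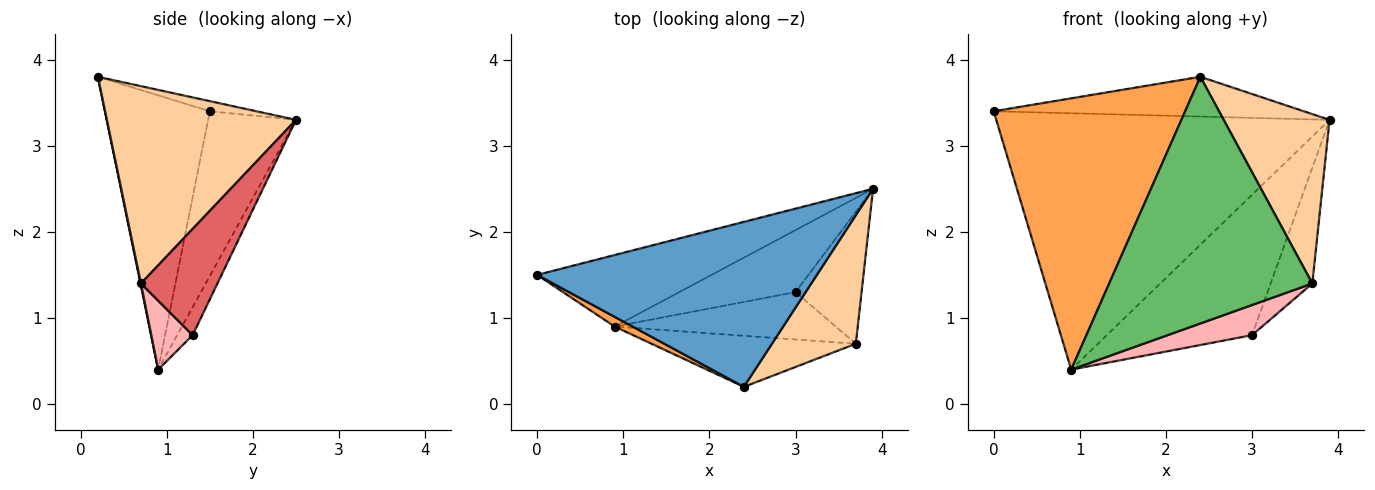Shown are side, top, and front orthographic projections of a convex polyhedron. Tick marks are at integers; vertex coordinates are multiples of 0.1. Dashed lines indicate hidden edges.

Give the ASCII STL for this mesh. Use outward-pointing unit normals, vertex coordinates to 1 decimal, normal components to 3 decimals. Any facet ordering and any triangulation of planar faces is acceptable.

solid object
 facet normal -0.035 0.234 0.972
  outer loop
   vertex 2.4 0.2 3.8
   vertex 3.9 2.5 3.3
   vertex 0.0 1.5 3.4
  endloop
 endfacet
 facet normal -0.246 0.934 -0.261
  outer loop
   vertex 0.9 0.9 0.4
   vertex 0.0 1.5 3.4
   vertex 3.9 2.5 3.3
  endloop
 endfacet
 facet normal -0.480 -0.877 0.031
  outer loop
   vertex 0.9 0.9 0.4
   vertex 2.4 0.2 3.8
   vertex 0.0 1.5 3.4
  endloop
 endfacet
 facet normal 0.818 -0.458 0.348
  outer loop
   vertex 3.7 0.7 1.4
   vertex 3.9 2.5 3.3
   vertex 2.4 0.2 3.8
  endloop
 endfacet
 facet normal 0.002 -0.979 -0.203
  outer loop
   vertex 3.7 0.7 1.4
   vertex 2.4 0.2 3.8
   vertex 0.9 0.9 0.4
  endloop
 endfacet
 facet normal -0.097 0.910 -0.402
  outer loop
   vertex 3.0 1.3 0.8
   vertex 0.9 0.9 0.4
   vertex 3.9 2.5 3.3
  endloop
 endfacet
 facet normal 0.771 0.420 -0.479
  outer loop
   vertex 3.0 1.3 0.8
   vertex 3.9 2.5 3.3
   vertex 3.7 0.7 1.4
  endloop
 endfacet
 facet normal 0.254 -0.519 -0.816
  outer loop
   vertex 3.0 1.3 0.8
   vertex 3.7 0.7 1.4
   vertex 0.9 0.9 0.4
  endloop
 endfacet
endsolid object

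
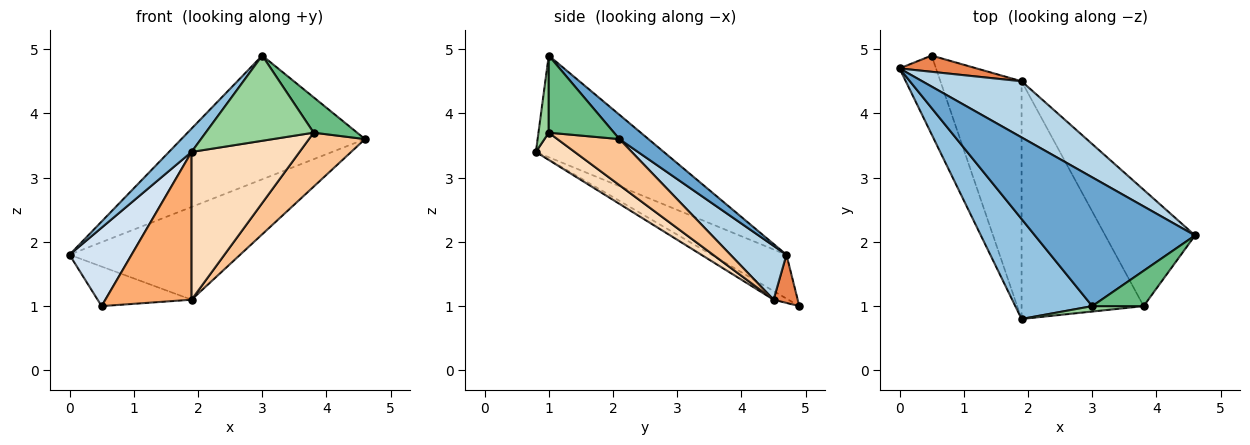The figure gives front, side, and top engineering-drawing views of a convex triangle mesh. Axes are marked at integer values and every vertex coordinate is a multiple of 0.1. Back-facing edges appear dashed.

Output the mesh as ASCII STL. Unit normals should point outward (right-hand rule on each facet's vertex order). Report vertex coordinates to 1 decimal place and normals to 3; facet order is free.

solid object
 facet normal 0.109 0.689 0.717
  outer loop
   vertex 3.0 1.0 4.9
   vertex 4.6 2.1 3.6
   vertex 0.0 4.7 1.8
  endloop
 endfacet
 facet normal -0.790 -0.139 0.598
  outer loop
   vertex 3.0 1.0 4.9
   vertex 0.0 4.7 1.8
   vertex 1.9 0.8 3.4
  endloop
 endfacet
 facet normal 0.270 0.824 0.499
  outer loop
   vertex 1.9 4.5 1.1
   vertex 0.0 4.7 1.8
   vertex 4.6 2.1 3.6
  endloop
 endfacet
 facet normal -0.648 -0.537 -0.540
  outer loop
   vertex 0.5 4.9 1.0
   vertex 1.9 0.8 3.4
   vertex 0.0 4.7 1.8
  endloop
 endfacet
 facet normal 0.231 0.900 0.369
  outer loop
   vertex 0.5 4.9 1.0
   vertex 0.0 4.7 1.8
   vertex 1.9 4.5 1.1
  endloop
 endfacet
 facet normal -0.090 -0.526 -0.846
  outer loop
   vertex 0.5 4.9 1.0
   vertex 1.9 4.5 1.1
   vertex 1.9 0.8 3.4
  endloop
 endfacet
 facet normal 0.422 -0.382 -0.822
  outer loop
   vertex 3.8 1.0 3.7
   vertex 1.9 4.5 1.1
   vertex 4.6 2.1 3.6
  endloop
 endfacet
 facet normal 0.186 -0.519 -0.834
  outer loop
   vertex 3.8 1.0 3.7
   vertex 1.9 0.8 3.4
   vertex 1.9 4.5 1.1
  endloop
 endfacet
 facet normal 0.728 -0.485 0.485
  outer loop
   vertex 3.8 1.0 3.7
   vertex 4.6 2.1 3.6
   vertex 3.0 1.0 4.9
  endloop
 endfacet
 facet normal 0.095 -0.994 0.063
  outer loop
   vertex 3.8 1.0 3.7
   vertex 3.0 1.0 4.9
   vertex 1.9 0.8 3.4
  endloop
 endfacet
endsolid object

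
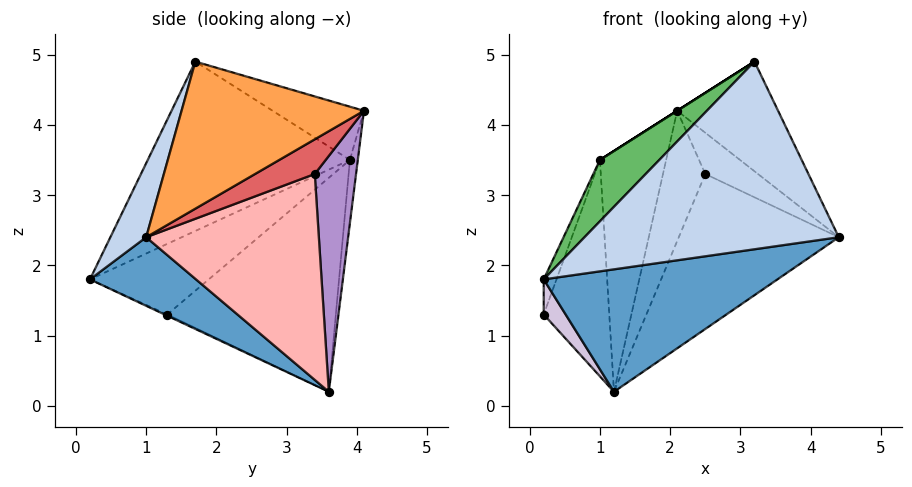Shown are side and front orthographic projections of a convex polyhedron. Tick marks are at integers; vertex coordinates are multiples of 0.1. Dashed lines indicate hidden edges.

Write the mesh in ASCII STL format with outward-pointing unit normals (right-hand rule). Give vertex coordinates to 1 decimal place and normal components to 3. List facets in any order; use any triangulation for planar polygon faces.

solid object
 facet normal 0.212 -0.466 -0.859
  outer loop
   vertex 1.2 3.6 0.2
   vertex 4.4 1.0 2.4
   vertex 0.2 0.2 1.8
  endloop
 endfacet
 facet normal 0.132 -0.936 0.325
  outer loop
   vertex 3.2 1.7 4.9
   vertex 0.2 0.2 1.8
   vertex 4.4 1.0 2.4
  endloop
 endfacet
 facet normal 0.842 0.466 0.274
  outer loop
   vertex 3.2 1.7 4.9
   vertex 4.4 1.0 2.4
   vertex 2.1 4.1 4.2
  endloop
 endfacet
 facet normal -0.118 0.988 -0.097
  outer loop
   vertex 1.0 3.9 3.5
   vertex 2.1 4.1 4.2
   vertex 1.2 3.6 0.2
  endloop
 endfacet
 facet normal -0.657 -0.193 0.729
  outer loop
   vertex 1.0 3.9 3.5
   vertex 0.2 0.2 1.8
   vertex 3.2 1.7 4.9
  endloop
 endfacet
 facet normal -0.537 0.000 0.844
  outer loop
   vertex 1.0 3.9 3.5
   vertex 3.2 1.7 4.9
   vertex 2.1 4.1 4.2
  endloop
 endfacet
 facet normal 0.738 0.651 -0.178
  outer loop
   vertex 2.5 3.4 3.3
   vertex 2.1 4.1 4.2
   vertex 4.4 1.0 2.4
  endloop
 endfacet
 facet normal 0.709 0.657 -0.255
  outer loop
   vertex 2.5 3.4 3.3
   vertex 4.4 1.0 2.4
   vertex 1.2 3.6 0.2
  endloop
 endfacet
 facet normal 0.678 0.695 -0.239
  outer loop
   vertex 2.5 3.4 3.3
   vertex 1.2 3.6 0.2
   vertex 2.1 4.1 4.2
  endloop
 endfacet
 facet normal -0.050 -0.413 -0.909
  outer loop
   vertex 0.2 1.3 1.3
   vertex 1.2 3.6 0.2
   vertex 0.2 0.2 1.8
  endloop
 endfacet
 facet normal -0.968 0.104 0.229
  outer loop
   vertex 0.2 1.3 1.3
   vertex 0.2 0.2 1.8
   vertex 1.0 3.9 3.5
  endloop
 endfacet
 facet normal -0.928 0.361 -0.089
  outer loop
   vertex 0.2 1.3 1.3
   vertex 1.0 3.9 3.5
   vertex 1.2 3.6 0.2
  endloop
 endfacet
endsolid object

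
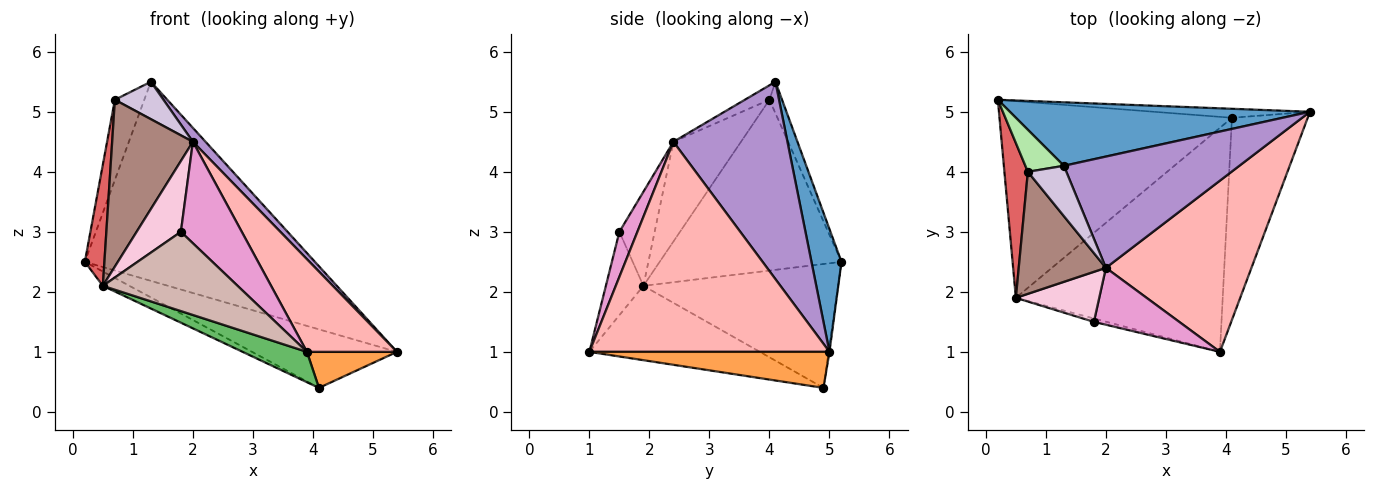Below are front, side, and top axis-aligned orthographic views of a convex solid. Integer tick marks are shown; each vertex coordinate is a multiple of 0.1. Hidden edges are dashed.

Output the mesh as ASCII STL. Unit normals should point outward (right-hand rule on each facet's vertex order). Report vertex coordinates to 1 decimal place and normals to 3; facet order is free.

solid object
 facet normal 0.123 0.945 0.301
  outer loop
   vertex 1.3 4.1 5.5
   vertex 5.4 5.0 1.0
   vertex 0.2 5.2 2.5
  endloop
 endfacet
 facet normal -0.006 0.988 -0.152
  outer loop
   vertex 4.1 4.9 0.4
   vertex 0.2 5.2 2.5
   vertex 5.4 5.0 1.0
  endloop
 endfacet
 facet normal 0.424 -0.159 -0.892
  outer loop
   vertex 4.1 4.9 0.4
   vertex 5.4 5.0 1.0
   vertex 3.9 1.0 1.0
  endloop
 endfacet
 facet normal -0.469 0.064 -0.881
  outer loop
   vertex 4.1 4.9 0.4
   vertex 0.5 1.9 2.1
   vertex 0.2 5.2 2.5
  endloop
 endfacet
 facet normal -0.335 -0.126 -0.934
  outer loop
   vertex 4.1 4.9 0.4
   vertex 3.9 1.0 1.0
   vertex 0.5 1.9 2.1
  endloop
 endfacet
 facet normal -0.355 0.828 0.434
  outer loop
   vertex 0.7 4.0 5.2
   vertex 1.3 4.1 5.5
   vertex 0.2 5.2 2.5
  endloop
 endfacet
 facet normal -0.985 -0.106 0.135
  outer loop
   vertex 0.7 4.0 5.2
   vertex 0.2 5.2 2.5
   vertex 0.5 1.9 2.1
  endloop
 endfacet
 facet normal 0.786 -0.295 0.544
  outer loop
   vertex 2.0 2.4 4.5
   vertex 3.9 1.0 1.0
   vertex 5.4 5.0 1.0
  endloop
 endfacet
 facet normal 0.745 -0.083 0.662
  outer loop
   vertex 2.0 2.4 4.5
   vertex 5.4 5.0 1.0
   vertex 1.3 4.1 5.5
  endloop
 endfacet
 facet normal -0.289 -0.571 0.768
  outer loop
   vertex 2.0 2.4 4.5
   vertex 1.3 4.1 5.5
   vertex 0.7 4.0 5.2
  endloop
 endfacet
 facet normal -0.560 -0.669 0.489
  outer loop
   vertex 2.0 2.4 4.5
   vertex 0.7 4.0 5.2
   vertex 0.5 1.9 2.1
  endloop
 endfacet
 facet normal -0.268 -0.963 -0.041
  outer loop
   vertex 1.8 1.5 3.0
   vertex 0.5 1.9 2.1
   vertex 3.9 1.0 1.0
  endloop
 endfacet
 facet normal 0.250 -0.845 0.473
  outer loop
   vertex 1.8 1.5 3.0
   vertex 3.9 1.0 1.0
   vertex 2.0 2.4 4.5
  endloop
 endfacet
 facet normal -0.545 -0.685 0.484
  outer loop
   vertex 1.8 1.5 3.0
   vertex 2.0 2.4 4.5
   vertex 0.5 1.9 2.1
  endloop
 endfacet
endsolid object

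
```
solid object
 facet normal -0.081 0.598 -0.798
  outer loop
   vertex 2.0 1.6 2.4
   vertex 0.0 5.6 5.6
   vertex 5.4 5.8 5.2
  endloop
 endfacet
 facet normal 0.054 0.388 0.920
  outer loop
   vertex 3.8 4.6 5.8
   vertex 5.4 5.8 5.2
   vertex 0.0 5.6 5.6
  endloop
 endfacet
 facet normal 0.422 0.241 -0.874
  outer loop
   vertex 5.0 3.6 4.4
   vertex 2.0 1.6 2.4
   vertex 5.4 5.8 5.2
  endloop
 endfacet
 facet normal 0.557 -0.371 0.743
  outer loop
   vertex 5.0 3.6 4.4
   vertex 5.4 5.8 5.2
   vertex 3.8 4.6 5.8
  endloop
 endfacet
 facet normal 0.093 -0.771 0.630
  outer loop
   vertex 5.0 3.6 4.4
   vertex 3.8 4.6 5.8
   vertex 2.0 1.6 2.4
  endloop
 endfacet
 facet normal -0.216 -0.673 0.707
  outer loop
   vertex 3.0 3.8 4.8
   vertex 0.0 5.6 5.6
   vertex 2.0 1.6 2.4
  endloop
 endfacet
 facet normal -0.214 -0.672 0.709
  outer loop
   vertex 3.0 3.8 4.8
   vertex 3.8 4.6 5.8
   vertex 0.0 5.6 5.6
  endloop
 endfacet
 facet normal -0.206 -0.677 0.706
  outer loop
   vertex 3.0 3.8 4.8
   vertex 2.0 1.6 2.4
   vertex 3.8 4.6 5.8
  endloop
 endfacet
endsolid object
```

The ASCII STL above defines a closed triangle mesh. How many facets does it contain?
8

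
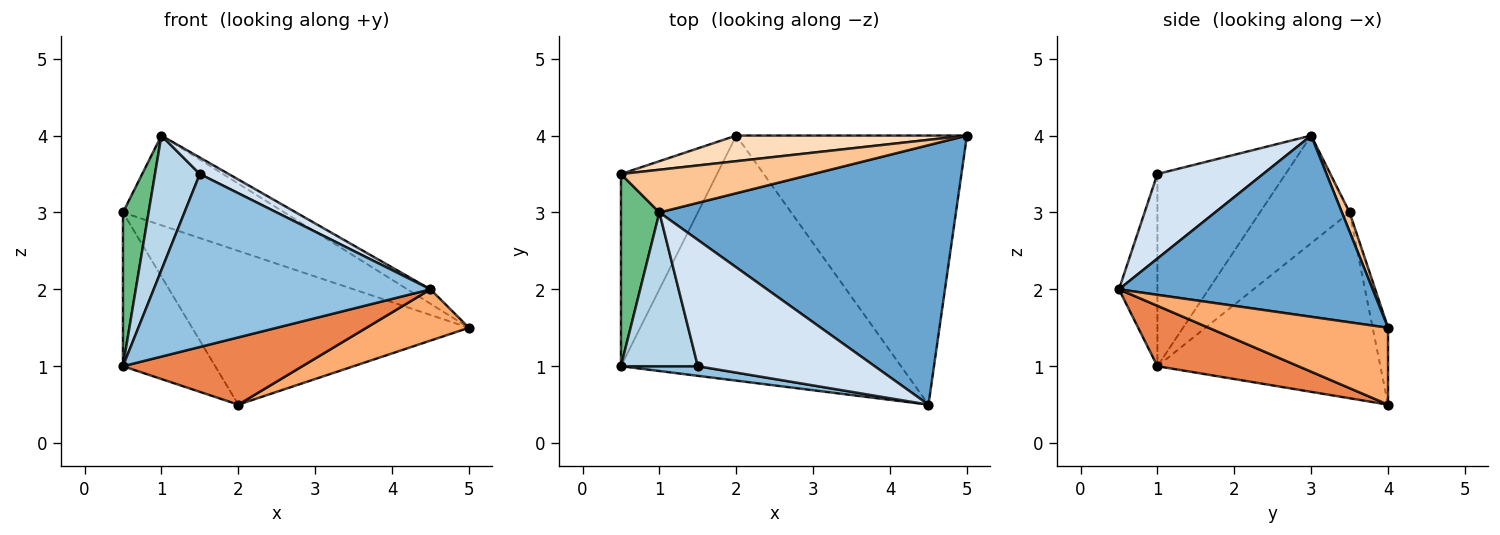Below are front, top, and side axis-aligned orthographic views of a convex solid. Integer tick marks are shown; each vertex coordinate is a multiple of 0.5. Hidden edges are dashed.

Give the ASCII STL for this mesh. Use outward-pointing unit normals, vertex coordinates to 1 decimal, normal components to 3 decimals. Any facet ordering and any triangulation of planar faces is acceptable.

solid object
 facet normal 0.521 0.047 0.852
  outer loop
   vertex 1.0 3.0 4.0
   vertex 4.5 0.5 2.0
   vertex 5.0 4.0 1.5
  endloop
 endfacet
 facet normal -0.137 -0.989 0.055
  outer loop
   vertex 1.5 1.0 3.5
   vertex 0.5 1.0 1.0
   vertex 4.5 0.5 2.0
  endloop
 endfacet
 facet normal -0.883 -0.309 0.353
  outer loop
   vertex 1.5 1.0 3.5
   vertex 1.0 3.0 4.0
   vertex 0.5 1.0 1.0
  endloop
 endfacet
 facet normal 0.428 -0.117 0.896
  outer loop
   vertex 1.5 1.0 3.5
   vertex 4.5 0.5 2.0
   vertex 1.0 3.0 4.0
  endloop
 endfacet
 facet normal 0.204 -0.259 -0.944
  outer loop
   vertex 2.0 4.0 0.5
   vertex 4.5 0.5 2.0
   vertex 0.5 1.0 1.0
  endloop
 endfacet
 facet normal 0.311 -0.178 -0.934
  outer loop
   vertex 2.0 4.0 0.5
   vertex 5.0 4.0 1.5
   vertex 4.5 0.5 2.0
  endloop
 endfacet
 facet normal 0.043 0.902 0.430
  outer loop
   vertex 0.5 3.5 3.0
   vertex 1.0 3.0 4.0
   vertex 5.0 4.0 1.5
  endloop
 endfacet
 facet normal -0.055 0.985 0.164
  outer loop
   vertex 0.5 3.5 3.0
   vertex 5.0 4.0 1.5
   vertex 2.0 4.0 0.5
  endloop
 endfacet
 facet normal -0.909 -0.260 0.325
  outer loop
   vertex 0.5 3.5 3.0
   vertex 0.5 1.0 1.0
   vertex 1.0 3.0 4.0
  endloop
 endfacet
 facet normal -0.834 0.345 -0.431
  outer loop
   vertex 0.5 3.5 3.0
   vertex 2.0 4.0 0.5
   vertex 0.5 1.0 1.0
  endloop
 endfacet
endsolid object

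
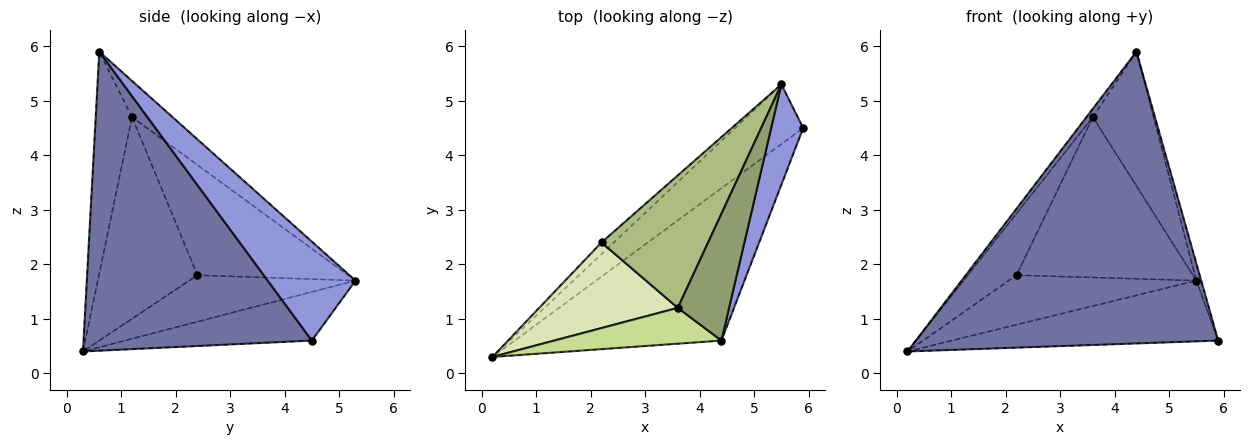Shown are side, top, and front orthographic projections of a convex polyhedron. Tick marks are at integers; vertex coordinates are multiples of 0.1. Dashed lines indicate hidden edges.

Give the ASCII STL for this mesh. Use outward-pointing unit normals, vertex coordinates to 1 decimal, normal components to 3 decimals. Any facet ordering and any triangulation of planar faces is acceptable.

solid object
 facet normal 0.556 -0.737 -0.385
  outer loop
   vertex 4.4 0.6 5.9
   vertex 0.2 0.3 0.4
   vertex 5.9 4.5 0.6
  endloop
 endfacet
 facet normal -0.448 0.638 -0.627
  outer loop
   vertex 5.5 5.3 1.7
   vertex 5.9 4.5 0.6
   vertex 0.2 0.3 0.4
  endloop
 endfacet
 facet normal 0.950 0.052 0.307
  outer loop
   vertex 5.5 5.3 1.7
   vertex 4.4 0.6 5.9
   vertex 5.9 4.5 0.6
  endloop
 endfacet
 facet normal -0.653 0.737 -0.173
  outer loop
   vertex 2.2 2.4 1.8
   vertex 5.5 5.3 1.7
   vertex 0.2 0.3 0.4
  endloop
 endfacet
 facet normal -0.436 0.654 0.618
  outer loop
   vertex 3.6 1.2 4.7
   vertex 4.4 0.6 5.9
   vertex 5.5 5.3 1.7
  endloop
 endfacet
 facet normal -0.550 0.644 0.532
  outer loop
   vertex 3.6 1.2 4.7
   vertex 5.5 5.3 1.7
   vertex 2.2 2.4 1.8
  endloop
 endfacet
 facet normal -0.791 0.138 0.596
  outer loop
   vertex 3.6 1.2 4.7
   vertex 0.2 0.3 0.4
   vertex 4.4 0.6 5.9
  endloop
 endfacet
 facet normal -0.763 0.377 0.525
  outer loop
   vertex 3.6 1.2 4.7
   vertex 2.2 2.4 1.8
   vertex 0.2 0.3 0.4
  endloop
 endfacet
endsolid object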